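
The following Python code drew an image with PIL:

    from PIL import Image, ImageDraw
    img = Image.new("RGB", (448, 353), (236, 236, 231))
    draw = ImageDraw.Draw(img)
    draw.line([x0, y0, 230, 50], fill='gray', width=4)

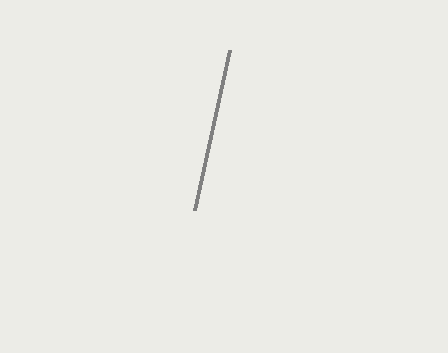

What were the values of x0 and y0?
x0 = 195
y0 = 210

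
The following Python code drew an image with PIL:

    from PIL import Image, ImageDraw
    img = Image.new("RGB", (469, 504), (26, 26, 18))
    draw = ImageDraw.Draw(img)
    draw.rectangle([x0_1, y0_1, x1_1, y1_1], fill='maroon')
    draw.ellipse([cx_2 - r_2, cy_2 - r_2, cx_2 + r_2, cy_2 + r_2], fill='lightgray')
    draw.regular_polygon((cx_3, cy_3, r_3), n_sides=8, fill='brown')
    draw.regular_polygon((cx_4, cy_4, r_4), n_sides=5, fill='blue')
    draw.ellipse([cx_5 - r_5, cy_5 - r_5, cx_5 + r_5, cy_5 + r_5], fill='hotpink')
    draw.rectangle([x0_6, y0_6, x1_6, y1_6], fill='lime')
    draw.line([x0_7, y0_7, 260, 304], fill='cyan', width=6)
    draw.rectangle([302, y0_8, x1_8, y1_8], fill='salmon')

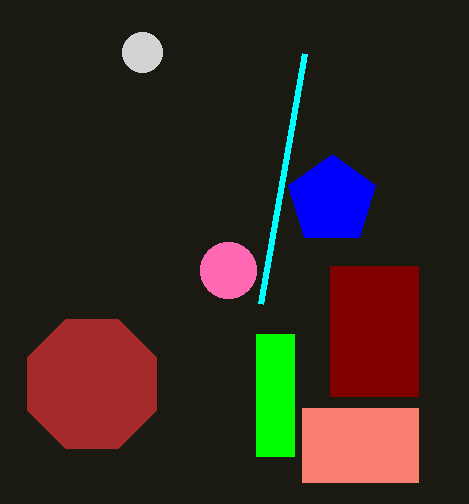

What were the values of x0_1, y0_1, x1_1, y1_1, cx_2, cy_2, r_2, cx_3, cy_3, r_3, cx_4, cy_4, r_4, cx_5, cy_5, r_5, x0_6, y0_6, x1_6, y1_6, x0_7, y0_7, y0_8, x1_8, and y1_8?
x0_1 = 330
y0_1 = 266
x1_1 = 418
y1_1 = 396
cx_2 = 142
cy_2 = 52
r_2 = 20
cx_3 = 92
cy_3 = 384
r_3 = 70
cx_4 = 332
cy_4 = 200
r_4 = 46
cx_5 = 228
cy_5 = 270
r_5 = 28
x0_6 = 256
y0_6 = 334
x1_6 = 294
y1_6 = 456
x0_7 = 304
y0_7 = 54
y0_8 = 408
x1_8 = 418
y1_8 = 482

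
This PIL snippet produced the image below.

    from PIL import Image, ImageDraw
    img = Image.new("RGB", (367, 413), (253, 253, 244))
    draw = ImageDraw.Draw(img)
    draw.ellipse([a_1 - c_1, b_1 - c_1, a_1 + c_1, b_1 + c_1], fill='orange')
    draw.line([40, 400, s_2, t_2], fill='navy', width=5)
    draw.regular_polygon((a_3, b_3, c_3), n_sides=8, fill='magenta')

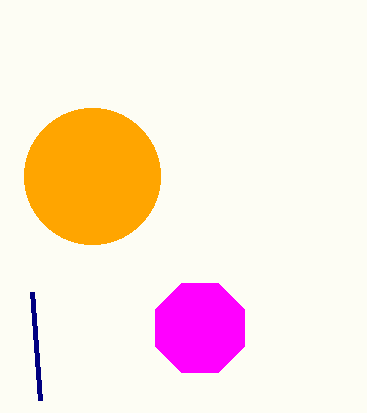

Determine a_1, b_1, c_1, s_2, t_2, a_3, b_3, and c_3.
a_1 = 92
b_1 = 176
c_1 = 68
s_2 = 32
t_2 = 292
a_3 = 200
b_3 = 328
c_3 = 48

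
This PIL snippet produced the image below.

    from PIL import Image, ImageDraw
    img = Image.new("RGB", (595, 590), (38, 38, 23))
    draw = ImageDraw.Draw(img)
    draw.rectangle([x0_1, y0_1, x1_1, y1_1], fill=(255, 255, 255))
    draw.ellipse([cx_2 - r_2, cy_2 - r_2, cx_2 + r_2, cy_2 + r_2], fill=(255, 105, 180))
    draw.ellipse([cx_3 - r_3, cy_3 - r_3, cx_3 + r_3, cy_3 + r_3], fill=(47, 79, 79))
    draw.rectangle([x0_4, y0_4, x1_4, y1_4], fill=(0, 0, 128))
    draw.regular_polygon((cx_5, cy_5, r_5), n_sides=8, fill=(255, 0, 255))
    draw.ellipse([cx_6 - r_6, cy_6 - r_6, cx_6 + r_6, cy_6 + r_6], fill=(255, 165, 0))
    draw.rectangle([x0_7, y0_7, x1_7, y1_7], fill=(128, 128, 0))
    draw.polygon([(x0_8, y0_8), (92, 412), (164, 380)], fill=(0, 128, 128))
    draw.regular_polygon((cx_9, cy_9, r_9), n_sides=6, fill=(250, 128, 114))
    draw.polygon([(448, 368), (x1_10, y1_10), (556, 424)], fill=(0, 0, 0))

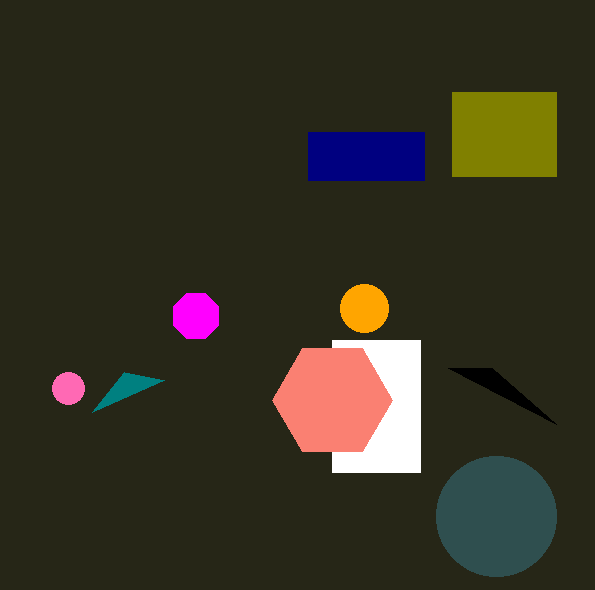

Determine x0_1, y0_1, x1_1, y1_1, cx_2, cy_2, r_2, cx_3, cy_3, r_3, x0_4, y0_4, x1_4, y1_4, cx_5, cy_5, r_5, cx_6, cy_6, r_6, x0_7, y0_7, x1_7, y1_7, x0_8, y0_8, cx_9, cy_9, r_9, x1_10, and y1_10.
x0_1 = 332, y0_1 = 340, x1_1 = 420, y1_1 = 472, cx_2 = 68, cy_2 = 388, r_2 = 16, cx_3 = 496, cy_3 = 516, r_3 = 60, x0_4 = 308, y0_4 = 132, x1_4 = 424, y1_4 = 180, cx_5 = 196, cy_5 = 316, r_5 = 24, cx_6 = 364, cy_6 = 308, r_6 = 24, x0_7 = 452, y0_7 = 92, x1_7 = 556, y1_7 = 176, x0_8 = 124, y0_8 = 372, cx_9 = 332, cy_9 = 400, r_9 = 60, x1_10 = 492, y1_10 = 368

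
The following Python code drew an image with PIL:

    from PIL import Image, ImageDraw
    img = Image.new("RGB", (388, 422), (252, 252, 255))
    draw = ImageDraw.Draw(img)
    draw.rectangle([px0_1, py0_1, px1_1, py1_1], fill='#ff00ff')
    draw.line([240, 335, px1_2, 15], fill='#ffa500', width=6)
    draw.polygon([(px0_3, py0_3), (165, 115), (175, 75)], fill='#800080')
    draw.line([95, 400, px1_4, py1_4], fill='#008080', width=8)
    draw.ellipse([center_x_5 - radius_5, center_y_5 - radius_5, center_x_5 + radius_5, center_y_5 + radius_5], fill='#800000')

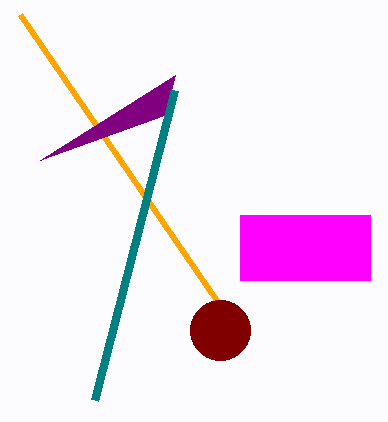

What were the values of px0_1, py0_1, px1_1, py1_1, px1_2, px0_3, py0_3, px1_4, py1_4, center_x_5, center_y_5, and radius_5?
px0_1 = 240, py0_1 = 215, px1_1 = 370, py1_1 = 280, px1_2 = 20, px0_3 = 40, py0_3 = 160, px1_4 = 175, py1_4 = 90, center_x_5 = 220, center_y_5 = 330, radius_5 = 30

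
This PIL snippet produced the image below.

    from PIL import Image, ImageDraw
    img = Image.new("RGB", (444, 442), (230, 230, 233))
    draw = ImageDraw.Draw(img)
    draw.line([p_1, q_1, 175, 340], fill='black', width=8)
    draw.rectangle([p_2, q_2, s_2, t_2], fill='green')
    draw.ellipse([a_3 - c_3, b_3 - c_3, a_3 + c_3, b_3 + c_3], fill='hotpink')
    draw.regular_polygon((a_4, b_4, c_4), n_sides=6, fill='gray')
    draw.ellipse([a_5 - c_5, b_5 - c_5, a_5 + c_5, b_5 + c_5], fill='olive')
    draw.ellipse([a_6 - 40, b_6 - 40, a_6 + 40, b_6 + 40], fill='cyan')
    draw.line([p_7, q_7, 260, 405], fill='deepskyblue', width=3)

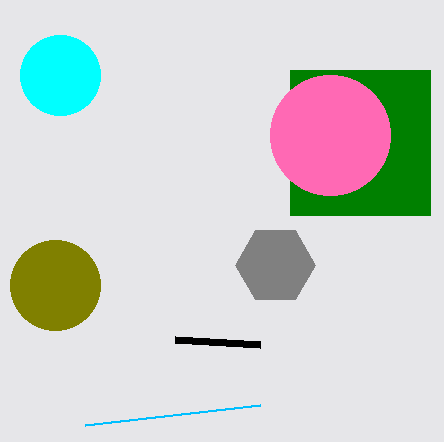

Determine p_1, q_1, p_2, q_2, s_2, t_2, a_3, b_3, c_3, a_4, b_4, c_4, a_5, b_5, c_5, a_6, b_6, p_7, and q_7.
p_1 = 260
q_1 = 345
p_2 = 290
q_2 = 70
s_2 = 430
t_2 = 215
a_3 = 330
b_3 = 135
c_3 = 60
a_4 = 275
b_4 = 265
c_4 = 40
a_5 = 55
b_5 = 285
c_5 = 45
a_6 = 60
b_6 = 75
p_7 = 85
q_7 = 425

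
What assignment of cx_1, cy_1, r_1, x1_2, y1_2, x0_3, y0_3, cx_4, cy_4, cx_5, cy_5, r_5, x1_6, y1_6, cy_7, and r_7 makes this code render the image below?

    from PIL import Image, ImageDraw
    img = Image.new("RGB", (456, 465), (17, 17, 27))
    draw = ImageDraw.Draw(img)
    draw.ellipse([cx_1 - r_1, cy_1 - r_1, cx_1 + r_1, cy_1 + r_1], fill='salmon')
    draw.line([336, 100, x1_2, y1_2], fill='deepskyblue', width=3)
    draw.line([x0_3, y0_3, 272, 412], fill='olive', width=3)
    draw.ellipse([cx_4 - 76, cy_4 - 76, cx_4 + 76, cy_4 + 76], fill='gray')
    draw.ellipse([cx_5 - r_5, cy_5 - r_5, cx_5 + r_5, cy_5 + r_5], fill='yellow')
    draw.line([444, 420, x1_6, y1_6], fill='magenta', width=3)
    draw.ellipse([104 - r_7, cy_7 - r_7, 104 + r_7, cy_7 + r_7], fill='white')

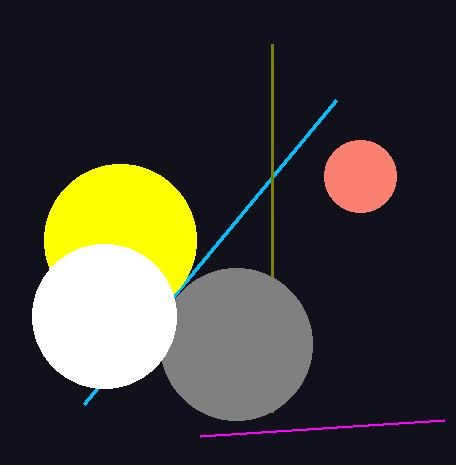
cx_1 = 360
cy_1 = 176
r_1 = 36
x1_2 = 84
y1_2 = 404
x0_3 = 272
y0_3 = 44
cx_4 = 236
cy_4 = 344
cx_5 = 120
cy_5 = 240
r_5 = 76
x1_6 = 200
y1_6 = 436
cy_7 = 316
r_7 = 72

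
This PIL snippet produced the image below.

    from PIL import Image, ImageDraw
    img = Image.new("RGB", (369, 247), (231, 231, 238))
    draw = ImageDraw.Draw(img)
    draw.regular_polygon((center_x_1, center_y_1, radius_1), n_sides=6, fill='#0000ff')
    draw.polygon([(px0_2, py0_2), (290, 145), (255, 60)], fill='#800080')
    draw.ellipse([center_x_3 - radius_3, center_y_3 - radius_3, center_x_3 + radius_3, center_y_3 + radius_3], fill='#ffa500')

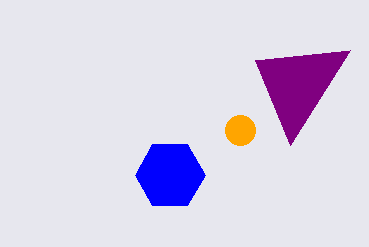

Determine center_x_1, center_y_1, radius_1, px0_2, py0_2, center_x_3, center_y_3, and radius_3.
center_x_1 = 170
center_y_1 = 175
radius_1 = 35
px0_2 = 350
py0_2 = 50
center_x_3 = 240
center_y_3 = 130
radius_3 = 15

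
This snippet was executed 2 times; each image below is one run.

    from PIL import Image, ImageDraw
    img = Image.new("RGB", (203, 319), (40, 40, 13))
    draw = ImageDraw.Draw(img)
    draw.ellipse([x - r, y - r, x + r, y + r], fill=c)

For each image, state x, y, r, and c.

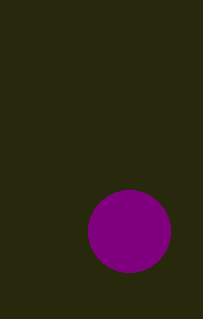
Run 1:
x = 129, y = 231, r = 41, c = 'purple'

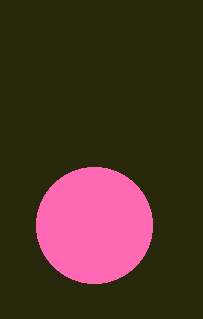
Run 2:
x = 94
y = 225
r = 58
c = 'hotpink'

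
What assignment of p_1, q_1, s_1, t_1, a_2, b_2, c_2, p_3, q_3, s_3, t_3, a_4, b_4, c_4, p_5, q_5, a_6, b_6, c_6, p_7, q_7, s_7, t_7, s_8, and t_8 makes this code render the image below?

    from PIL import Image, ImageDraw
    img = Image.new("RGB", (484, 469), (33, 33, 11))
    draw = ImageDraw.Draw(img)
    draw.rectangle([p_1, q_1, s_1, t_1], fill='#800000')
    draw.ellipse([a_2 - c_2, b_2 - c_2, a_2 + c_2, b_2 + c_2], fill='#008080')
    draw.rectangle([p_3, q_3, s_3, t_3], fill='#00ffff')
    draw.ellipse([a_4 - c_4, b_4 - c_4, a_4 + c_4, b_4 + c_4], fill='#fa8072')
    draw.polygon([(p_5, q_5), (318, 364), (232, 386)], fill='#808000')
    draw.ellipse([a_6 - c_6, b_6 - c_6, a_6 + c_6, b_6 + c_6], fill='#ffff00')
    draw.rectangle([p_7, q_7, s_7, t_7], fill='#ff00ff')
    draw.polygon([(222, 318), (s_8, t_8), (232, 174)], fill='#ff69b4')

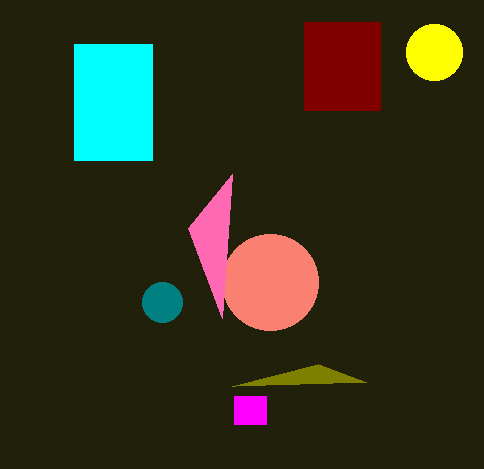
p_1 = 304
q_1 = 22
s_1 = 380
t_1 = 110
a_2 = 162
b_2 = 302
c_2 = 20
p_3 = 74
q_3 = 44
s_3 = 152
t_3 = 160
a_4 = 270
b_4 = 282
c_4 = 48
p_5 = 366
q_5 = 382
a_6 = 434
b_6 = 52
c_6 = 28
p_7 = 234
q_7 = 396
s_7 = 266
t_7 = 424
s_8 = 188
t_8 = 228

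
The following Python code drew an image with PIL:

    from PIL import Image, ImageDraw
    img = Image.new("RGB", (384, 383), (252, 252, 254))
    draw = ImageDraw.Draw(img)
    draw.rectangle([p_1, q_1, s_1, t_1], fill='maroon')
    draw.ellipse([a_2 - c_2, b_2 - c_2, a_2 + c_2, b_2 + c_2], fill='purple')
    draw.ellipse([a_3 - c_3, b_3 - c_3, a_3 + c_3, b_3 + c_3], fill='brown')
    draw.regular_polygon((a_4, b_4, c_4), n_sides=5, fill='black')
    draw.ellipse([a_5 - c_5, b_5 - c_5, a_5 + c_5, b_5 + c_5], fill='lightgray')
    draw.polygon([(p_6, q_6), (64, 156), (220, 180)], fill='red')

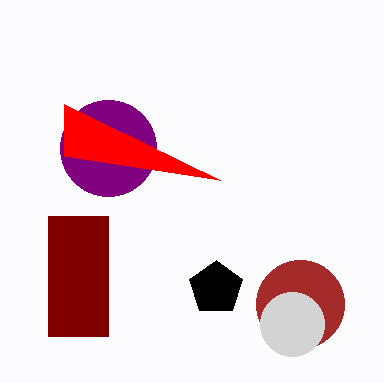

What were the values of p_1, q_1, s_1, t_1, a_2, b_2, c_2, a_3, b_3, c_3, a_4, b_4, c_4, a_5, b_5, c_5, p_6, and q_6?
p_1 = 48, q_1 = 216, s_1 = 108, t_1 = 336, a_2 = 108, b_2 = 148, c_2 = 48, a_3 = 300, b_3 = 304, c_3 = 44, a_4 = 216, b_4 = 288, c_4 = 28, a_5 = 292, b_5 = 324, c_5 = 32, p_6 = 64, q_6 = 104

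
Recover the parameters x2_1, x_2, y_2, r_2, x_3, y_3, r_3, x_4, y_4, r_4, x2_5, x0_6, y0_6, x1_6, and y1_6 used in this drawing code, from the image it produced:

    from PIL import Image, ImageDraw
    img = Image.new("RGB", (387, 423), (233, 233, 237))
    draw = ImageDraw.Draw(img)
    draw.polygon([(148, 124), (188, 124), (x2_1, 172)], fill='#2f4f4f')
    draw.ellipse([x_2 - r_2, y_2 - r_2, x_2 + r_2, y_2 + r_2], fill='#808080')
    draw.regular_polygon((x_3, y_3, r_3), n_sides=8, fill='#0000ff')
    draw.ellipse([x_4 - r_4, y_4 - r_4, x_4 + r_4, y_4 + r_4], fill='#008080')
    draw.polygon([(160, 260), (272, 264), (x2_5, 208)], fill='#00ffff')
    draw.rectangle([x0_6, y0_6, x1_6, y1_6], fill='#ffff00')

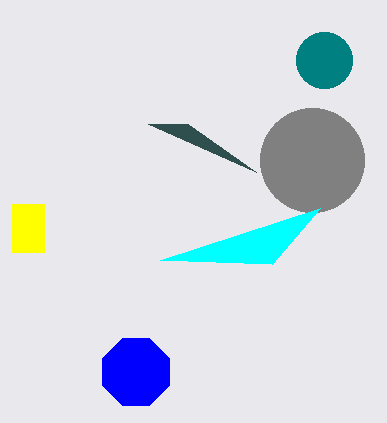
x2_1 = 256, x_2 = 312, y_2 = 160, r_2 = 52, x_3 = 136, y_3 = 372, r_3 = 36, x_4 = 324, y_4 = 60, r_4 = 28, x2_5 = 320, x0_6 = 12, y0_6 = 204, x1_6 = 44, y1_6 = 252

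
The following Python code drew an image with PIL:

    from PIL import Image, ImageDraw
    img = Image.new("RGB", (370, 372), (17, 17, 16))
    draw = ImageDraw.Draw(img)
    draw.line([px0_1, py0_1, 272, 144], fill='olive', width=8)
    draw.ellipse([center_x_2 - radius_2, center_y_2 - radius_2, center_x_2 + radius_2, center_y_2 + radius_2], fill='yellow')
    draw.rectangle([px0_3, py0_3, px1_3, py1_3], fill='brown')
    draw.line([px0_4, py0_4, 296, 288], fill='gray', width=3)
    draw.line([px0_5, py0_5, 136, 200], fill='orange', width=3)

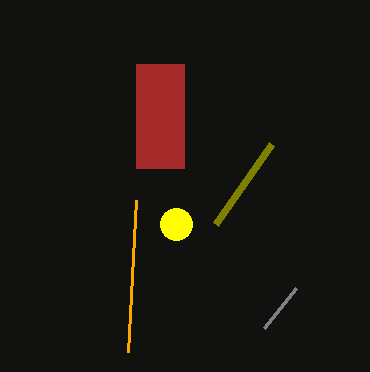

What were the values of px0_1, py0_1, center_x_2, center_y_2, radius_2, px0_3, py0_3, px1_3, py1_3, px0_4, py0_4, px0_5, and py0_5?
px0_1 = 216, py0_1 = 224, center_x_2 = 176, center_y_2 = 224, radius_2 = 16, px0_3 = 136, py0_3 = 64, px1_3 = 184, py1_3 = 168, px0_4 = 264, py0_4 = 328, px0_5 = 128, py0_5 = 352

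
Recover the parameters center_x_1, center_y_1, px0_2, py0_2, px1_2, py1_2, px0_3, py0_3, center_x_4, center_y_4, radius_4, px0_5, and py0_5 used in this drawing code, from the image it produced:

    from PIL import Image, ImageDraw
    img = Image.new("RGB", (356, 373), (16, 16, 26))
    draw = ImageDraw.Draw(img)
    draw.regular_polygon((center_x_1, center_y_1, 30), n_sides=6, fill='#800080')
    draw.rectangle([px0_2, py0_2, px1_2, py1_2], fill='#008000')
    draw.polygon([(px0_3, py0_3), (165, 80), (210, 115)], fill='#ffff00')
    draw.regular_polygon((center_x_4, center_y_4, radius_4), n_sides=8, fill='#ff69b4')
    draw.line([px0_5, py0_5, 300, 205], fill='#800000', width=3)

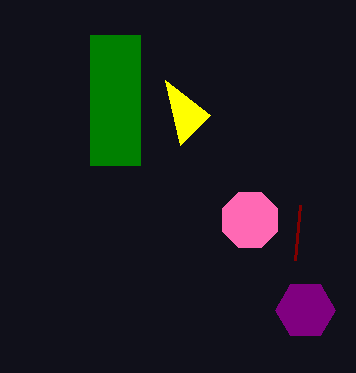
center_x_1 = 305; center_y_1 = 310; px0_2 = 90; py0_2 = 35; px1_2 = 140; py1_2 = 165; px0_3 = 180; py0_3 = 145; center_x_4 = 250; center_y_4 = 220; radius_4 = 30; px0_5 = 295; py0_5 = 260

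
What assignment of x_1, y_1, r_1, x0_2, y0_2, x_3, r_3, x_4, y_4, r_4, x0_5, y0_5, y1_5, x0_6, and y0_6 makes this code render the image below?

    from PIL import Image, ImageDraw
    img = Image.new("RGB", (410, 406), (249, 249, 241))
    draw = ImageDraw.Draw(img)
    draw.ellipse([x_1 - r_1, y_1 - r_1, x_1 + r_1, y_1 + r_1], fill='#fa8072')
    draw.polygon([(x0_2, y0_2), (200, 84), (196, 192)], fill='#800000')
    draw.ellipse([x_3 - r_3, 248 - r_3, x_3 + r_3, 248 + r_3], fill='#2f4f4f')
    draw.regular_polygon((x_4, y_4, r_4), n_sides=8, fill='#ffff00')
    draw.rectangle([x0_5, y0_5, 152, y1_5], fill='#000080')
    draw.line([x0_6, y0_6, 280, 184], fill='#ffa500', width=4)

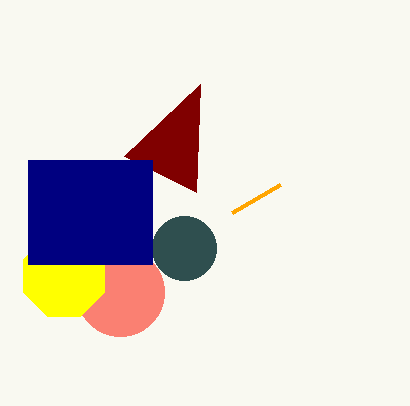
x_1 = 120; y_1 = 292; r_1 = 44; x0_2 = 124; y0_2 = 156; x_3 = 184; r_3 = 32; x_4 = 64; y_4 = 276; r_4 = 44; x0_5 = 28; y0_5 = 160; y1_5 = 264; x0_6 = 232; y0_6 = 212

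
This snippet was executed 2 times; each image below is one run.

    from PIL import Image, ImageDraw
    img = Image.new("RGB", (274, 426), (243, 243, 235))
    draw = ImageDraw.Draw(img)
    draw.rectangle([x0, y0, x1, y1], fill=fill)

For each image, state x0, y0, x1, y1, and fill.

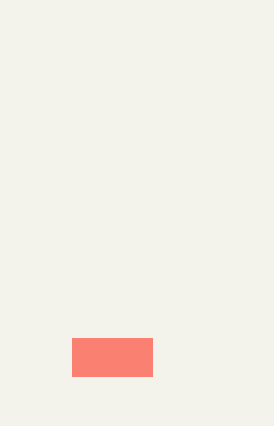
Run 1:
x0 = 72, y0 = 338, x1 = 152, y1 = 376, fill = 'salmon'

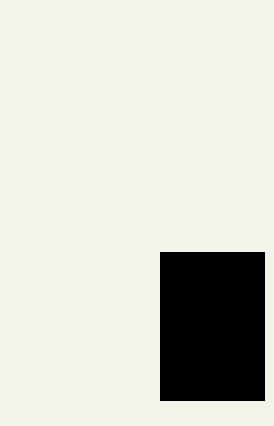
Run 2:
x0 = 160, y0 = 252, x1 = 264, y1 = 400, fill = 'black'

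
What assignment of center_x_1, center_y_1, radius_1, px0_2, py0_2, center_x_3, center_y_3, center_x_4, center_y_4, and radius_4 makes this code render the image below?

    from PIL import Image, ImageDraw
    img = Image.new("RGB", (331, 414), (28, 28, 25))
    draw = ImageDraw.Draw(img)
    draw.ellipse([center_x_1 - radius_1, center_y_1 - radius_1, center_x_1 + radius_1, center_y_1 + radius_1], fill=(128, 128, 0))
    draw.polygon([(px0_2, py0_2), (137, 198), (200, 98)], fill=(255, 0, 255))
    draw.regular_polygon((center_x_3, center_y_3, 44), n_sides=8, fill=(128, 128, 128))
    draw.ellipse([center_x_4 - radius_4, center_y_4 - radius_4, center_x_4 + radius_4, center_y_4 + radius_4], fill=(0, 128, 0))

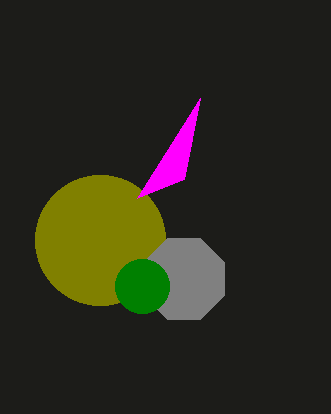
center_x_1 = 100
center_y_1 = 240
radius_1 = 65
px0_2 = 184
py0_2 = 179
center_x_3 = 184
center_y_3 = 279
center_x_4 = 142
center_y_4 = 286
radius_4 = 27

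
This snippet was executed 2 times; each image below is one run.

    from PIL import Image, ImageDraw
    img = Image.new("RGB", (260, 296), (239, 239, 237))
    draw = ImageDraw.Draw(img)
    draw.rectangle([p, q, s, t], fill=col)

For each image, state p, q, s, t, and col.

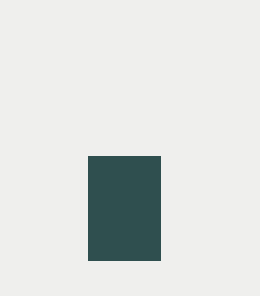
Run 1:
p = 88; q = 156; s = 160; t = 260; col = 'darkslategray'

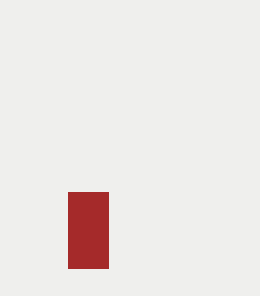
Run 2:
p = 68; q = 192; s = 108; t = 268; col = 'brown'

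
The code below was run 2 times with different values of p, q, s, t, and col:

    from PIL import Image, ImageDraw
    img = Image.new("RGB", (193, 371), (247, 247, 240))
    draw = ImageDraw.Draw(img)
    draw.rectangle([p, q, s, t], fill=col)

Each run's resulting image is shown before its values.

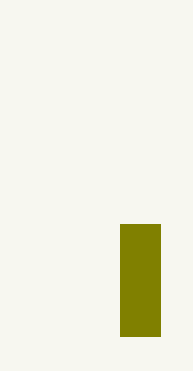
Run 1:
p = 120
q = 224
s = 160
t = 336
col = 'olive'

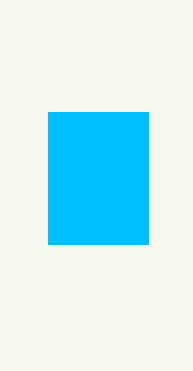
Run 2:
p = 48; q = 112; s = 148; t = 244; col = 'deepskyblue'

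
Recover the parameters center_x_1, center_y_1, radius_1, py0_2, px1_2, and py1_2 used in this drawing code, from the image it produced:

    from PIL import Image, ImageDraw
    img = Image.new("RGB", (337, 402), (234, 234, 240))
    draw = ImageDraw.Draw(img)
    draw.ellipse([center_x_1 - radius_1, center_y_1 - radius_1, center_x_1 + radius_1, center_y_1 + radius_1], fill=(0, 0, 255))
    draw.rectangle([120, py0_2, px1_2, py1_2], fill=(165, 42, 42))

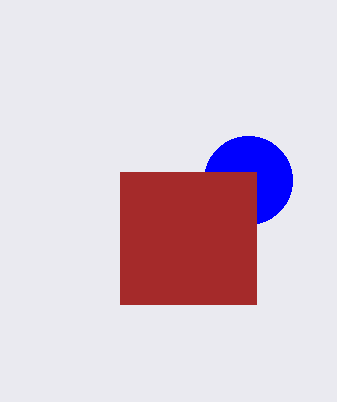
center_x_1 = 248
center_y_1 = 180
radius_1 = 44
py0_2 = 172
px1_2 = 256
py1_2 = 304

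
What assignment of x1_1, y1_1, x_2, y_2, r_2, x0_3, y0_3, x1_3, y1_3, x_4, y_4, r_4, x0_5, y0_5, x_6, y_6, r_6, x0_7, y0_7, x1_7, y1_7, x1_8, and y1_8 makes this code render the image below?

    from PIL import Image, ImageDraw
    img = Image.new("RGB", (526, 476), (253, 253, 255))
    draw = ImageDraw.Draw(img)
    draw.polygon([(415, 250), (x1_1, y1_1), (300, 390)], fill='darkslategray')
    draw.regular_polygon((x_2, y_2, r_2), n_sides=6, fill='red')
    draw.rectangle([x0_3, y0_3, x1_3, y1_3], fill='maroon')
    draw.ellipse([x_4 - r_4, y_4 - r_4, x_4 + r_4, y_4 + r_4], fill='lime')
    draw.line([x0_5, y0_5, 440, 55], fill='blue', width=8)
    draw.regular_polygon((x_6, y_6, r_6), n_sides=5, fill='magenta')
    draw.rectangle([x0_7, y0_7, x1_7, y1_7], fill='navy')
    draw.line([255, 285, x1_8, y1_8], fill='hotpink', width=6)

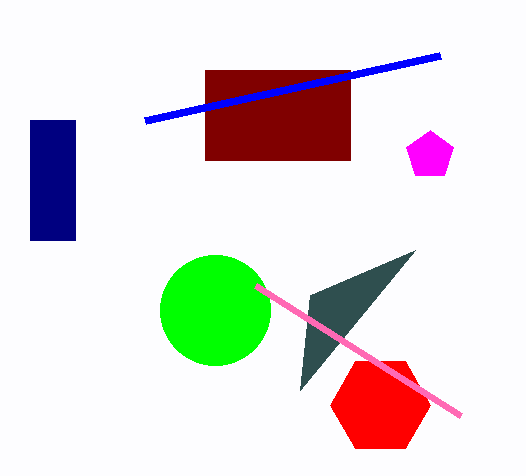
x1_1 = 310
y1_1 = 295
x_2 = 380
y_2 = 405
r_2 = 50
x0_3 = 205
y0_3 = 70
x1_3 = 350
y1_3 = 160
x_4 = 215
y_4 = 310
r_4 = 55
x0_5 = 145
y0_5 = 120
x_6 = 430
y_6 = 155
r_6 = 25
x0_7 = 30
y0_7 = 120
x1_7 = 75
y1_7 = 240
x1_8 = 460
y1_8 = 415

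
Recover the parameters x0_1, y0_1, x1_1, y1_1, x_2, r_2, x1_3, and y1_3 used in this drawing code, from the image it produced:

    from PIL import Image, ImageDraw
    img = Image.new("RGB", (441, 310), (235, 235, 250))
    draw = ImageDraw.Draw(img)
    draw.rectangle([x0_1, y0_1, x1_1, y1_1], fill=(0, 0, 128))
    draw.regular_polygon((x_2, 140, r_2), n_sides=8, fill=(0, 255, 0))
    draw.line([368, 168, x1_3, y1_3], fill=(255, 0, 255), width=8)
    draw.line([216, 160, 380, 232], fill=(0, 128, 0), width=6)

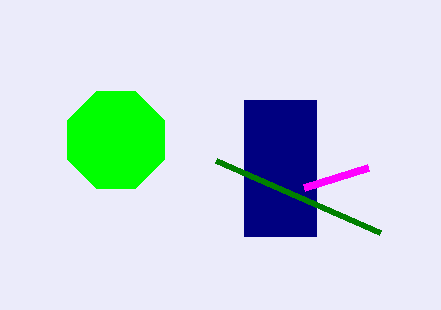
x0_1 = 244
y0_1 = 100
x1_1 = 316
y1_1 = 236
x_2 = 116
r_2 = 52
x1_3 = 304
y1_3 = 188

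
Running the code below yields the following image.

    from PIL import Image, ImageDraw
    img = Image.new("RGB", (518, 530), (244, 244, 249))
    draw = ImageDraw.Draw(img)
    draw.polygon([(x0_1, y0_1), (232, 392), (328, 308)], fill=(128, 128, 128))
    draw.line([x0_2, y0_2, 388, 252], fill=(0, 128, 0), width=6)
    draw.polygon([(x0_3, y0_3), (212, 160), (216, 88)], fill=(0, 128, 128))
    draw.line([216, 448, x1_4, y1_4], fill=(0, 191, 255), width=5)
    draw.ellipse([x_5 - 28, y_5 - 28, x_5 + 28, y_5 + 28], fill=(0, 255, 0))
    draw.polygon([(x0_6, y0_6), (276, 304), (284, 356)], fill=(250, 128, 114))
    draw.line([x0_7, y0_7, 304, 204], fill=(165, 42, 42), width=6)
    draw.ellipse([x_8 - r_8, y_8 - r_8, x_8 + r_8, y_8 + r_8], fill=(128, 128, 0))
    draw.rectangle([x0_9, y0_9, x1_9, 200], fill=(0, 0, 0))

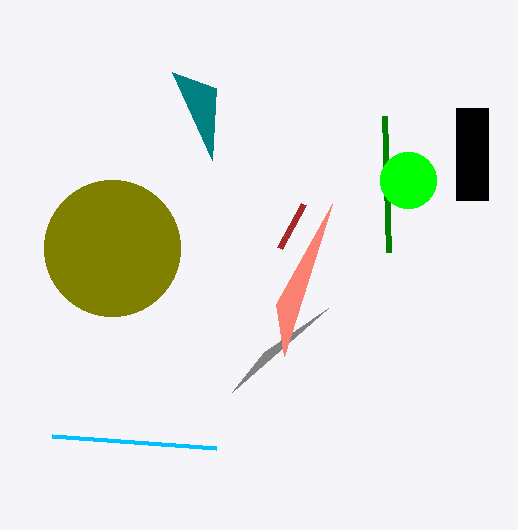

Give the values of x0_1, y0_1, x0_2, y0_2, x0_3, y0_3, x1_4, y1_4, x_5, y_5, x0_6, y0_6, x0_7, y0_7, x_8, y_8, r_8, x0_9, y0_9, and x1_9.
x0_1 = 264; y0_1 = 352; x0_2 = 384; y0_2 = 116; x0_3 = 172; y0_3 = 72; x1_4 = 52; y1_4 = 436; x_5 = 408; y_5 = 180; x0_6 = 332; y0_6 = 204; x0_7 = 280; y0_7 = 248; x_8 = 112; y_8 = 248; r_8 = 68; x0_9 = 456; y0_9 = 108; x1_9 = 488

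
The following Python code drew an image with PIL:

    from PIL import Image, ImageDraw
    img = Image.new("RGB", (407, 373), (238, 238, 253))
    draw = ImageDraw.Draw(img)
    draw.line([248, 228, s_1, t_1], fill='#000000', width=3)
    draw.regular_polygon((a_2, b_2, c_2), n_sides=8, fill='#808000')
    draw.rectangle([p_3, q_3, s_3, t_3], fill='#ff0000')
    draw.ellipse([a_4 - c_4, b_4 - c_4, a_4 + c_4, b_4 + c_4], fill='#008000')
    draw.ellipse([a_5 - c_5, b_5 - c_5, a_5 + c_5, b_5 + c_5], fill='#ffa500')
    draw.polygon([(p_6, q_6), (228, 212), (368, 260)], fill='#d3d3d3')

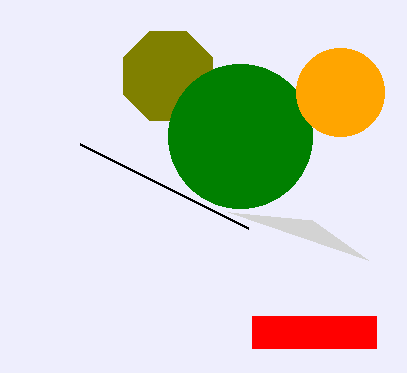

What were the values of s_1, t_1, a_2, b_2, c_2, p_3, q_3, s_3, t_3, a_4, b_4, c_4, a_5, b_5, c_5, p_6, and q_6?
s_1 = 80, t_1 = 144, a_2 = 168, b_2 = 76, c_2 = 48, p_3 = 252, q_3 = 316, s_3 = 376, t_3 = 348, a_4 = 240, b_4 = 136, c_4 = 72, a_5 = 340, b_5 = 92, c_5 = 44, p_6 = 312, q_6 = 220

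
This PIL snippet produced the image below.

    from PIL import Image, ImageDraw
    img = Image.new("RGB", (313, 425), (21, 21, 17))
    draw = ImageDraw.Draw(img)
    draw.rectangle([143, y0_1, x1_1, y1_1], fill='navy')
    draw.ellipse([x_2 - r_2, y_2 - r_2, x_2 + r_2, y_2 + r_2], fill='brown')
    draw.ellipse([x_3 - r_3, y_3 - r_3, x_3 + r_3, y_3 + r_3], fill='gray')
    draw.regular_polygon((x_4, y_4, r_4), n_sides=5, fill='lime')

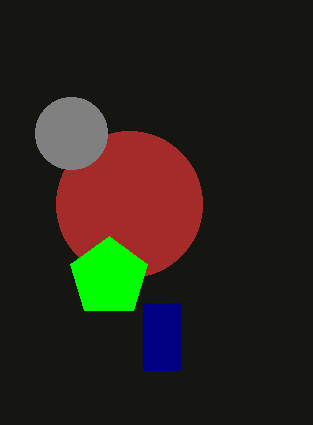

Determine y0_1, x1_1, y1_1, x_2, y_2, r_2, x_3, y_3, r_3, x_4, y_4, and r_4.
y0_1 = 303; x1_1 = 180; y1_1 = 370; x_2 = 129; y_2 = 204; r_2 = 73; x_3 = 71; y_3 = 133; r_3 = 36; x_4 = 109; y_4 = 277; r_4 = 41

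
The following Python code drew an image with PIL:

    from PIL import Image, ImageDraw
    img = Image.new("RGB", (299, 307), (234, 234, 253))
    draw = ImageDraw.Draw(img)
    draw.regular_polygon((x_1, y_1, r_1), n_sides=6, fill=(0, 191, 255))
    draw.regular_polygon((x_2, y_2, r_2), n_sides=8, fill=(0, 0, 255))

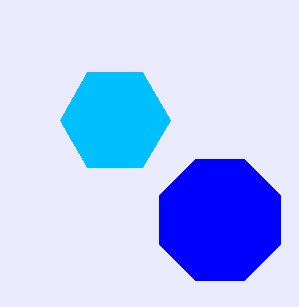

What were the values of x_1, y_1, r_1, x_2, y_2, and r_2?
x_1 = 115
y_1 = 120
r_1 = 55
x_2 = 220
y_2 = 220
r_2 = 65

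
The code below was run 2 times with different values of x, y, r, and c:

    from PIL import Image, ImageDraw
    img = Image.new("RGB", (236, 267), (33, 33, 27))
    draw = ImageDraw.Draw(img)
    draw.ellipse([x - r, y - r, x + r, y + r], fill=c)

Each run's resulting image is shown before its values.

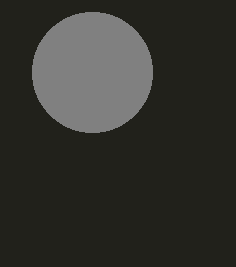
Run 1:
x = 92, y = 72, r = 60, c = 'gray'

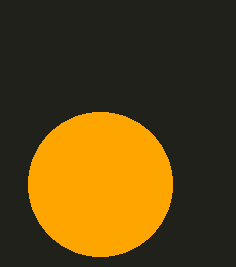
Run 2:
x = 100; y = 184; r = 72; c = 'orange'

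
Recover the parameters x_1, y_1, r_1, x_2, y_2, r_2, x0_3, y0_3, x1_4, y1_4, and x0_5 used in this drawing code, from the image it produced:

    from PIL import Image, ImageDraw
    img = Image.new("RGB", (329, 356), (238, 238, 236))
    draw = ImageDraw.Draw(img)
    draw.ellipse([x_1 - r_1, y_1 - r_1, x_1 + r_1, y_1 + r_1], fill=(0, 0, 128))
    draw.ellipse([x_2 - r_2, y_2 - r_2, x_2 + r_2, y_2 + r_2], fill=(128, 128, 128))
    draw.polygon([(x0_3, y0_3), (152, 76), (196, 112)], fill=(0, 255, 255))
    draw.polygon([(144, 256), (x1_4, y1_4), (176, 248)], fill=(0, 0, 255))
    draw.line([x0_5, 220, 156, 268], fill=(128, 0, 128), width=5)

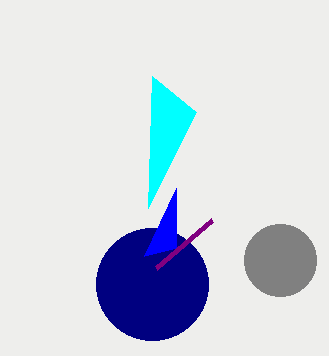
x_1 = 152, y_1 = 284, r_1 = 56, x_2 = 280, y_2 = 260, r_2 = 36, x0_3 = 148, y0_3 = 208, x1_4 = 176, y1_4 = 188, x0_5 = 212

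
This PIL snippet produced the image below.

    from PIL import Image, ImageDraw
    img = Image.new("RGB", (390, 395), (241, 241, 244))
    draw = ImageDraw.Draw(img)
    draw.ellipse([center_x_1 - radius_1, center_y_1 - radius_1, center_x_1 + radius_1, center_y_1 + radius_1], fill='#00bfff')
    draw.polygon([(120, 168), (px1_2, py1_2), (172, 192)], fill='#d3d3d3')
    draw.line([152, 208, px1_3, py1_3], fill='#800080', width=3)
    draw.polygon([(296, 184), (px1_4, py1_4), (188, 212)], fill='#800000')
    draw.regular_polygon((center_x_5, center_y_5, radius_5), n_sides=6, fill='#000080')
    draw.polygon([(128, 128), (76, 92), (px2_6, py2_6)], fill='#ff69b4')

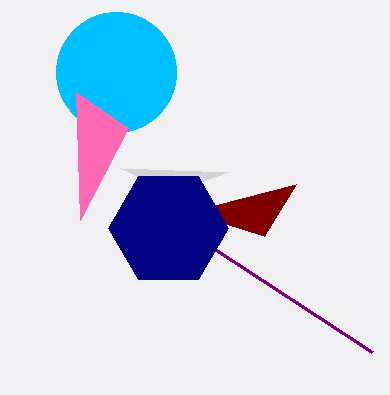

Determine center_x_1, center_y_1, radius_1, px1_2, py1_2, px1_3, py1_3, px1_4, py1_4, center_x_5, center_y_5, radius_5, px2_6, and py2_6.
center_x_1 = 116, center_y_1 = 72, radius_1 = 60, px1_2 = 228, py1_2 = 172, px1_3 = 372, py1_3 = 352, px1_4 = 264, py1_4 = 236, center_x_5 = 168, center_y_5 = 228, radius_5 = 60, px2_6 = 80, py2_6 = 220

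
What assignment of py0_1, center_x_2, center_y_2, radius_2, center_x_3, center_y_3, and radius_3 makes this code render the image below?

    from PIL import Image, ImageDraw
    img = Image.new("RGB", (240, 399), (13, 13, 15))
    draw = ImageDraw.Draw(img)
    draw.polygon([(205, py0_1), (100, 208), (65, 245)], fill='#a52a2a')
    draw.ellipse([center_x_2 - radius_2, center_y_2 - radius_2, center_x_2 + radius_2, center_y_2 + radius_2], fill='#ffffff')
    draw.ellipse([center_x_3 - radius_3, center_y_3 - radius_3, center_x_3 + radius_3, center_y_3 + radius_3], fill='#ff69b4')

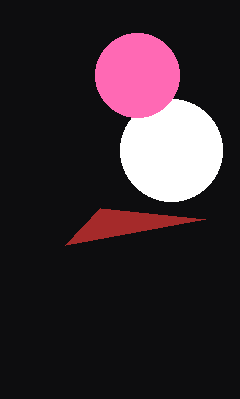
py0_1 = 219; center_x_2 = 171; center_y_2 = 150; radius_2 = 51; center_x_3 = 137; center_y_3 = 75; radius_3 = 42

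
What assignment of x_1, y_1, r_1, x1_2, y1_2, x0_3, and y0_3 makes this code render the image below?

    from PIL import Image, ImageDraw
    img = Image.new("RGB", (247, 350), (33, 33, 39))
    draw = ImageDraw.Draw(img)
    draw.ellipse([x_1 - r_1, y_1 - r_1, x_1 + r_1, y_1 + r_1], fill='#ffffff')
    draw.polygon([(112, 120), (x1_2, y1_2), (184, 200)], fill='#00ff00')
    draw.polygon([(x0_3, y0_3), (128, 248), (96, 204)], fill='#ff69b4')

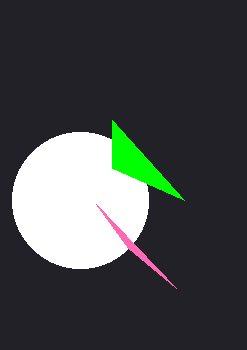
x_1 = 80; y_1 = 200; r_1 = 68; x1_2 = 112; y1_2 = 168; x0_3 = 176; y0_3 = 288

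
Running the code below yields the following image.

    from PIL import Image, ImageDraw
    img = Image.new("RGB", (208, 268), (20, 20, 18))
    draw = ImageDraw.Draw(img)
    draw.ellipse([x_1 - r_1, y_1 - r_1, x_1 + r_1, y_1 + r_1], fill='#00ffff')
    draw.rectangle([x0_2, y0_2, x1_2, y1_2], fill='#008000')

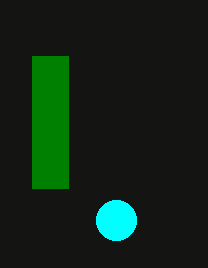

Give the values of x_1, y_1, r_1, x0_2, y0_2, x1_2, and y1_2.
x_1 = 116, y_1 = 220, r_1 = 20, x0_2 = 32, y0_2 = 56, x1_2 = 68, y1_2 = 188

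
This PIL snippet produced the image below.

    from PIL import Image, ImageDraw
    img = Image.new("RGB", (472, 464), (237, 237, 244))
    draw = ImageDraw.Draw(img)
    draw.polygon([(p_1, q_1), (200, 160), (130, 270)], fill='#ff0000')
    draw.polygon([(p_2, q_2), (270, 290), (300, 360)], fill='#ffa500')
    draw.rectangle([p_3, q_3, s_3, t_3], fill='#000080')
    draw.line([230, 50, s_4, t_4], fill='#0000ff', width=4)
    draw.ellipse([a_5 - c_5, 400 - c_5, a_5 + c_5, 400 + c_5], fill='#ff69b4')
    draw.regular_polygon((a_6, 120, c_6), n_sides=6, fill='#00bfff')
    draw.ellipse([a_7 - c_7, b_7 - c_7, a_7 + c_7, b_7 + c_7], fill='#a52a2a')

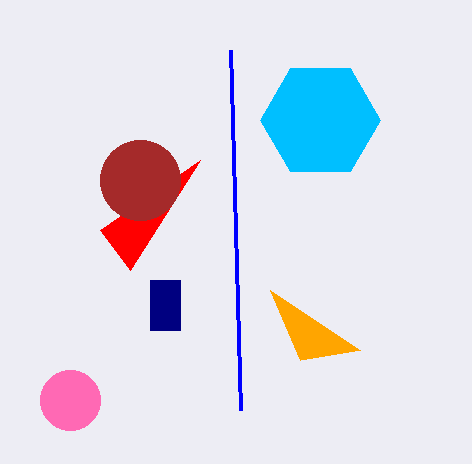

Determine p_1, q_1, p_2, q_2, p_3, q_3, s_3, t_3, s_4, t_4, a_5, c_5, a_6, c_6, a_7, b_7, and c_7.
p_1 = 100
q_1 = 230
p_2 = 360
q_2 = 350
p_3 = 150
q_3 = 280
s_3 = 180
t_3 = 330
s_4 = 240
t_4 = 410
a_5 = 70
c_5 = 30
a_6 = 320
c_6 = 60
a_7 = 140
b_7 = 180
c_7 = 40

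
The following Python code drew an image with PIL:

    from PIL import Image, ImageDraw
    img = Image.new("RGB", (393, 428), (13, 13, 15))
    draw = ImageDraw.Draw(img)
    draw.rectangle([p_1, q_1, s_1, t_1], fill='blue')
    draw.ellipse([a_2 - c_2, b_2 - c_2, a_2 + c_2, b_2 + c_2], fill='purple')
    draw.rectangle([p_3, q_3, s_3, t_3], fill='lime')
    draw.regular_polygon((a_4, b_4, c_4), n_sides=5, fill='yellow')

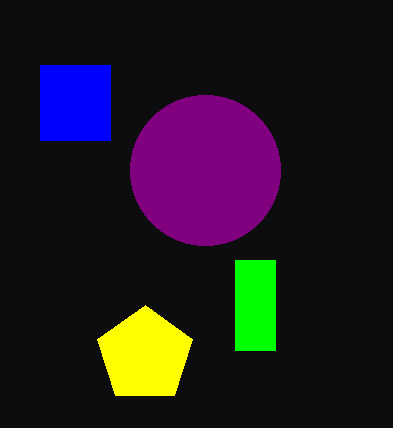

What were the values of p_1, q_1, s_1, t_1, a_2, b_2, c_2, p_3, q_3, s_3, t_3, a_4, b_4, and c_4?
p_1 = 40
q_1 = 65
s_1 = 110
t_1 = 140
a_2 = 205
b_2 = 170
c_2 = 75
p_3 = 235
q_3 = 260
s_3 = 275
t_3 = 350
a_4 = 145
b_4 = 355
c_4 = 50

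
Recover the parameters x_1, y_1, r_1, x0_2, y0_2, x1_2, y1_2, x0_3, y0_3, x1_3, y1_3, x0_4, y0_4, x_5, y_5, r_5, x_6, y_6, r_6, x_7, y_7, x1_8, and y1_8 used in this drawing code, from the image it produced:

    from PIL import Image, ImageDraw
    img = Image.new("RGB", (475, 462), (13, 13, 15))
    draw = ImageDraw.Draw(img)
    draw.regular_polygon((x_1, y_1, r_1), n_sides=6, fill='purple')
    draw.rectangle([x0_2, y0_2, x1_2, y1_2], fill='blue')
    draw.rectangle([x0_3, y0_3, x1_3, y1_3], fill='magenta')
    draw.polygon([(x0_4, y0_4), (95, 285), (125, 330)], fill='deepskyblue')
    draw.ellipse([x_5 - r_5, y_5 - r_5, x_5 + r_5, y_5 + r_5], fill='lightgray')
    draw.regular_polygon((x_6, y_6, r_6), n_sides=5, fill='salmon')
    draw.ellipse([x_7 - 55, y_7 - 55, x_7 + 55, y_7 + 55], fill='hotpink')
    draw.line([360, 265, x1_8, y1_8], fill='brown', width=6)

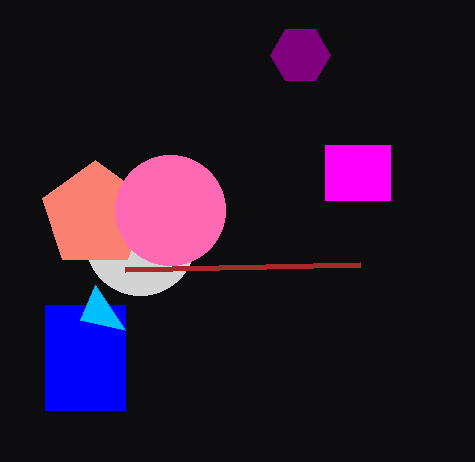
x_1 = 300; y_1 = 55; r_1 = 30; x0_2 = 45; y0_2 = 305; x1_2 = 125; y1_2 = 410; x0_3 = 325; y0_3 = 145; x1_3 = 390; y1_3 = 200; x0_4 = 80; y0_4 = 320; x_5 = 140; y_5 = 240; r_5 = 55; x_6 = 95; y_6 = 215; r_6 = 55; x_7 = 170; y_7 = 210; x1_8 = 125; y1_8 = 270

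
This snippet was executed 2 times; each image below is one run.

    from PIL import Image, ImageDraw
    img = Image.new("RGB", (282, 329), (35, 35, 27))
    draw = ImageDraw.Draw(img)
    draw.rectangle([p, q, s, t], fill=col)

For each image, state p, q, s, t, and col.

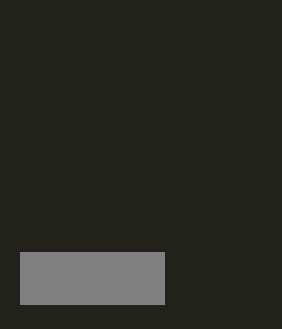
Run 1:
p = 20; q = 252; s = 164; t = 304; col = 'gray'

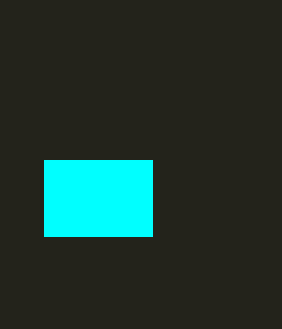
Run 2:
p = 44, q = 160, s = 152, t = 236, col = 'cyan'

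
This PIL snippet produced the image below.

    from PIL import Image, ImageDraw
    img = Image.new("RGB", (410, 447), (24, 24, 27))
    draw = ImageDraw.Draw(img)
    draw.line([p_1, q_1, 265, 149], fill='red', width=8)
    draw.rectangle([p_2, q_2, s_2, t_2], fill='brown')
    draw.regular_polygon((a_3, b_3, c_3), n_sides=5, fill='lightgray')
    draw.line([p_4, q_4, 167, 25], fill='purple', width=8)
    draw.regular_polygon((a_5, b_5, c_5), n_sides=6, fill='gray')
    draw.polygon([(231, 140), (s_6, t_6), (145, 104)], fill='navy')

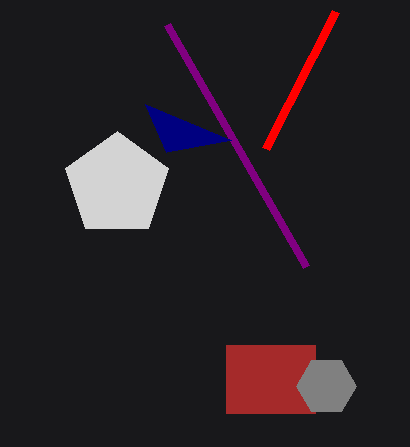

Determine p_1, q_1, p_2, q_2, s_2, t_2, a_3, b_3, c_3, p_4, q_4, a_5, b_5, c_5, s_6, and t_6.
p_1 = 335; q_1 = 12; p_2 = 226; q_2 = 345; s_2 = 315; t_2 = 413; a_3 = 117; b_3 = 185; c_3 = 54; p_4 = 306; q_4 = 267; a_5 = 326; b_5 = 386; c_5 = 30; s_6 = 166; t_6 = 152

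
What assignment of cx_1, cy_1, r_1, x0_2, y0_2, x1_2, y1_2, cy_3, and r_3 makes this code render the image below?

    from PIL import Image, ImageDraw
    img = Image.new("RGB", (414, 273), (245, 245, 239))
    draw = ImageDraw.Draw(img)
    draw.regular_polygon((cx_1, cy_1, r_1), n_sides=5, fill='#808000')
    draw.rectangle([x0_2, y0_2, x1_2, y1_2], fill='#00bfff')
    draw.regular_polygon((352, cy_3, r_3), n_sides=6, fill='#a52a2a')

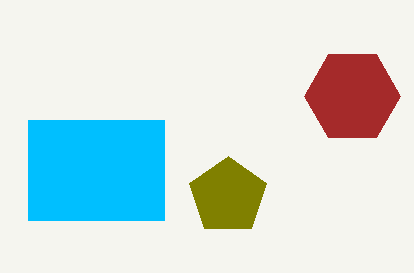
cx_1 = 228; cy_1 = 196; r_1 = 40; x0_2 = 28; y0_2 = 120; x1_2 = 164; y1_2 = 220; cy_3 = 96; r_3 = 48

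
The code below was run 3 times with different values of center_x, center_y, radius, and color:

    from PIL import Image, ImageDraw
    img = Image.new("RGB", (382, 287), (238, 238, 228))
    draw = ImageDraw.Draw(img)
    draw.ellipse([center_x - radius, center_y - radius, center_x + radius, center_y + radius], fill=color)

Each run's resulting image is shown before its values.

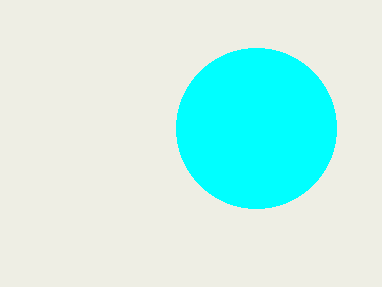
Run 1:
center_x = 256
center_y = 128
radius = 80
color = 'cyan'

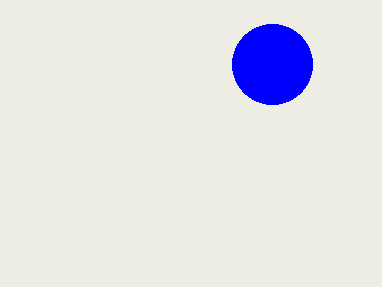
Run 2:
center_x = 272
center_y = 64
radius = 40
color = 'blue'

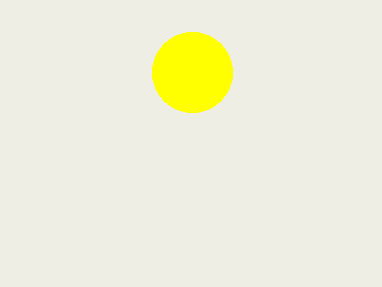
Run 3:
center_x = 192
center_y = 72
radius = 40
color = 'yellow'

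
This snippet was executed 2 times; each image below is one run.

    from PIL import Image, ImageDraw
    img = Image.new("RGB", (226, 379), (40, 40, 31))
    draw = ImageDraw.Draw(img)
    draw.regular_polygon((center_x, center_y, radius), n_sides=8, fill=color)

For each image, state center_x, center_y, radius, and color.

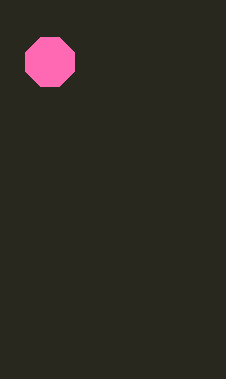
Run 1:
center_x = 50
center_y = 62
radius = 26
color = 'hotpink'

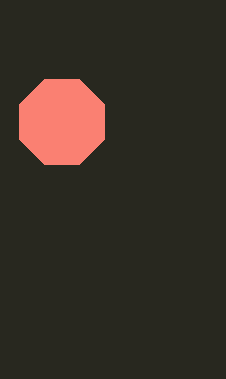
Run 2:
center_x = 62, center_y = 122, radius = 46, color = 'salmon'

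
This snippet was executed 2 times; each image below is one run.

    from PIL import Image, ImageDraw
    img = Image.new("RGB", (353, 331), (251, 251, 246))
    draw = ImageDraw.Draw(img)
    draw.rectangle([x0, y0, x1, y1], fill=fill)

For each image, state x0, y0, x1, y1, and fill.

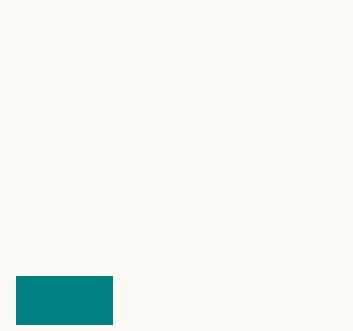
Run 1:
x0 = 16, y0 = 276, x1 = 112, y1 = 324, fill = 'teal'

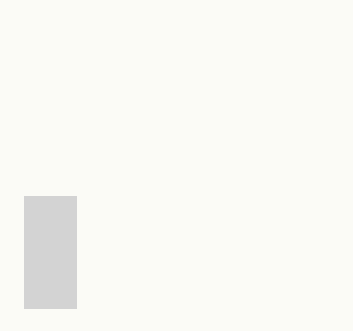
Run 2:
x0 = 24; y0 = 196; x1 = 76; y1 = 308; fill = 'lightgray'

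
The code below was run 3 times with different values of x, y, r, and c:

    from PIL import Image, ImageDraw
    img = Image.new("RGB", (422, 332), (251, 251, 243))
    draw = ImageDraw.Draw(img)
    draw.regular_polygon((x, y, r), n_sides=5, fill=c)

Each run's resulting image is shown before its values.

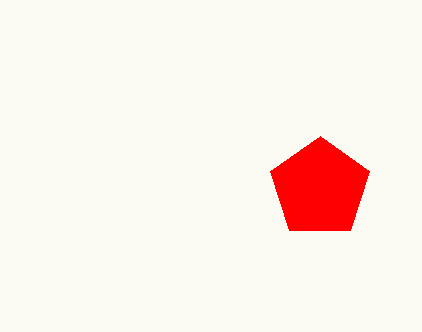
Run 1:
x = 320; y = 188; r = 52; c = 'red'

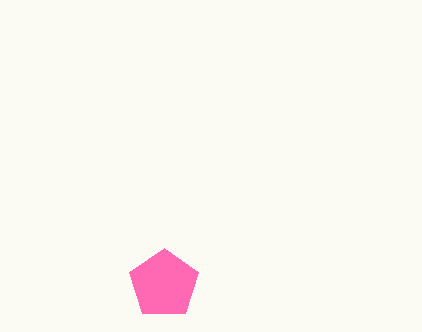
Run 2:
x = 164, y = 284, r = 36, c = 'hotpink'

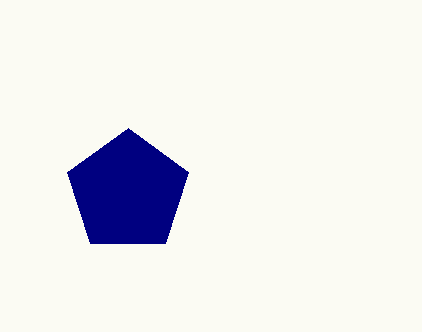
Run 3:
x = 128, y = 192, r = 64, c = 'navy'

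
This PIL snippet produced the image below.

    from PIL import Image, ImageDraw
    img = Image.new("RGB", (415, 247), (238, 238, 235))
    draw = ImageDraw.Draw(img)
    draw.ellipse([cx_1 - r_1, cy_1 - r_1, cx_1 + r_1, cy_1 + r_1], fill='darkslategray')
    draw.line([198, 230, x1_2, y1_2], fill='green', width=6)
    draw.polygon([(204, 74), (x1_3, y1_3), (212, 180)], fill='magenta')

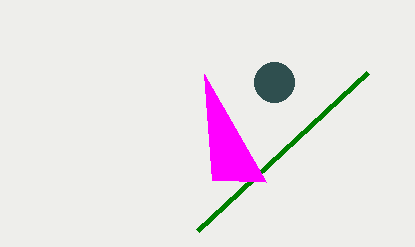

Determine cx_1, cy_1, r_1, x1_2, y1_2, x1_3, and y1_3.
cx_1 = 274, cy_1 = 82, r_1 = 20, x1_2 = 368, y1_2 = 72, x1_3 = 266, y1_3 = 182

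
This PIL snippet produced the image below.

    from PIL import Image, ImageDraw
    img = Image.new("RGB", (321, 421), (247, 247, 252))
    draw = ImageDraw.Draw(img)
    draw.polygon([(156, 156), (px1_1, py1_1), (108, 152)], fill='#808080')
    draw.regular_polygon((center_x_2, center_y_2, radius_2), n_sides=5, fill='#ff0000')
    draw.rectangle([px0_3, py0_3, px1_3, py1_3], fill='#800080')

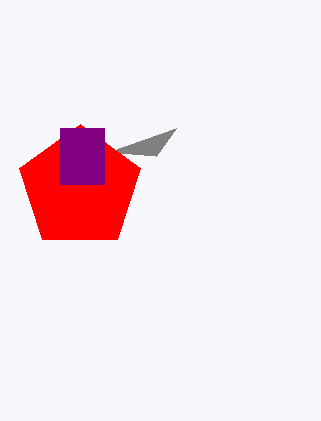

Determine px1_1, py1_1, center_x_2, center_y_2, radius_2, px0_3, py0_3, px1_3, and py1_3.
px1_1 = 176, py1_1 = 128, center_x_2 = 80, center_y_2 = 188, radius_2 = 64, px0_3 = 60, py0_3 = 128, px1_3 = 104, py1_3 = 184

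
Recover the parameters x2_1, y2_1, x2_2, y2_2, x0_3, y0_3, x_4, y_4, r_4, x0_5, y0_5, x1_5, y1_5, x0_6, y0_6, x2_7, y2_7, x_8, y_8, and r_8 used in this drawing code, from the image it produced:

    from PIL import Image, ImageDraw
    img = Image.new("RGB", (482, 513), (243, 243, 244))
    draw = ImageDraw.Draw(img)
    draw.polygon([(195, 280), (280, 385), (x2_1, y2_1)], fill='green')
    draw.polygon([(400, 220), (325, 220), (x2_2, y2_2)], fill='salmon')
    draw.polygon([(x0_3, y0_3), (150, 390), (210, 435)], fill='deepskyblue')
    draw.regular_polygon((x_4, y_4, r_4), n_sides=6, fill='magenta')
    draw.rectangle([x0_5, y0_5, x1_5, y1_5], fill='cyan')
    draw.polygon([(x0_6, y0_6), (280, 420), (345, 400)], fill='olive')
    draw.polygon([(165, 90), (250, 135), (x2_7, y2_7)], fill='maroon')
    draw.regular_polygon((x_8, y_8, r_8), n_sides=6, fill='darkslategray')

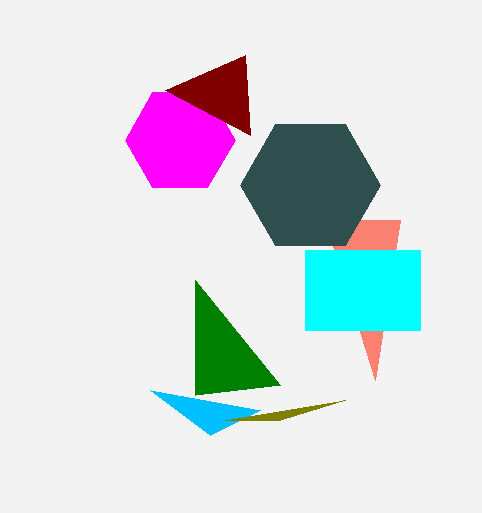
x2_1 = 195; y2_1 = 395; x2_2 = 375; y2_2 = 380; x0_3 = 260; y0_3 = 410; x_4 = 180; y_4 = 140; r_4 = 55; x0_5 = 305; y0_5 = 250; x1_5 = 420; y1_5 = 330; x0_6 = 225; y0_6 = 420; x2_7 = 245; y2_7 = 55; x_8 = 310; y_8 = 185; r_8 = 70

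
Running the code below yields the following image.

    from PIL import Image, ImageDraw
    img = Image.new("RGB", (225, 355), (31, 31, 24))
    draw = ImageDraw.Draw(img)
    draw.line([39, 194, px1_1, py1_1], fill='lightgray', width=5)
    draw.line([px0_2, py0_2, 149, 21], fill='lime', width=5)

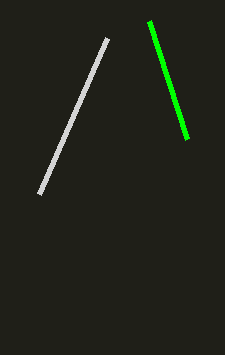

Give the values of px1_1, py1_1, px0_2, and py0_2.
px1_1 = 107
py1_1 = 38
px0_2 = 187
py0_2 = 139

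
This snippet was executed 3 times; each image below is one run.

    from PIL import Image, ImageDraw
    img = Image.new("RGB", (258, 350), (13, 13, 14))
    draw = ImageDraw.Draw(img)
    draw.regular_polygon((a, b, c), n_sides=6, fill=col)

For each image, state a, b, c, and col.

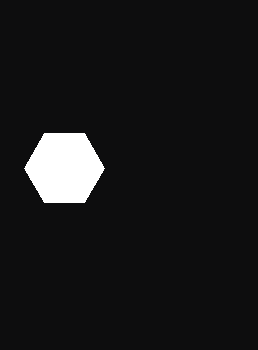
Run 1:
a = 64, b = 168, c = 40, col = 'white'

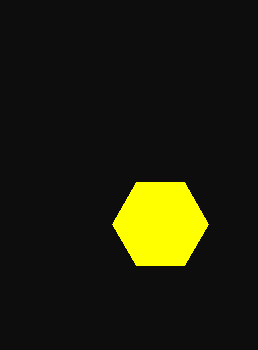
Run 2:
a = 160, b = 224, c = 48, col = 'yellow'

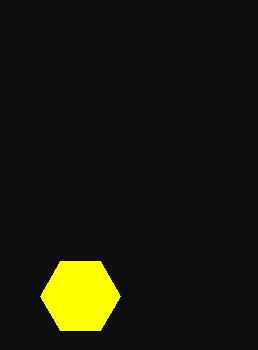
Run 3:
a = 80
b = 296
c = 40
col = 'yellow'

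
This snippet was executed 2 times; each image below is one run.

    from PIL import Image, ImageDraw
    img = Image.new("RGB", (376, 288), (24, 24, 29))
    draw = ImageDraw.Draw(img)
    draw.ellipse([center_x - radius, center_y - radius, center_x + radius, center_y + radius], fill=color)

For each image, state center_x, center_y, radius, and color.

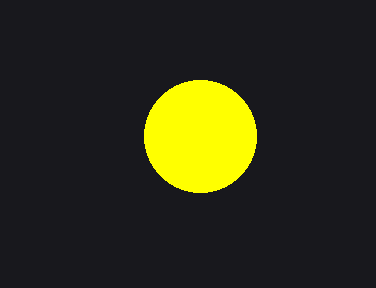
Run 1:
center_x = 200
center_y = 136
radius = 56
color = 'yellow'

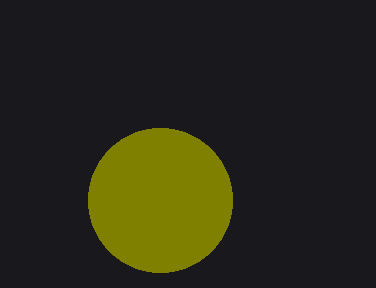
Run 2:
center_x = 160
center_y = 200
radius = 72
color = 'olive'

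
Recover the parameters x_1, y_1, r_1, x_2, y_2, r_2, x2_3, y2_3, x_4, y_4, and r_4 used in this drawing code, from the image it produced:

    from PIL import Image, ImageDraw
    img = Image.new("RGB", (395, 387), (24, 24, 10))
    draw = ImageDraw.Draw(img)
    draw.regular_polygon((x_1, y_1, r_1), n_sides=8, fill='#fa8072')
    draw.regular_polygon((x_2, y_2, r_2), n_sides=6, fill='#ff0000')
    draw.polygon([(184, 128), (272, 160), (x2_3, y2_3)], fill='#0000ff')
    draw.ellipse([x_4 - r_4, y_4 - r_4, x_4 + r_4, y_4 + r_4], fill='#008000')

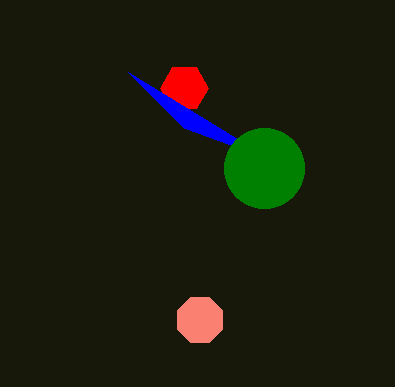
x_1 = 200
y_1 = 320
r_1 = 24
x_2 = 184
y_2 = 88
r_2 = 24
x2_3 = 128
y2_3 = 72
x_4 = 264
y_4 = 168
r_4 = 40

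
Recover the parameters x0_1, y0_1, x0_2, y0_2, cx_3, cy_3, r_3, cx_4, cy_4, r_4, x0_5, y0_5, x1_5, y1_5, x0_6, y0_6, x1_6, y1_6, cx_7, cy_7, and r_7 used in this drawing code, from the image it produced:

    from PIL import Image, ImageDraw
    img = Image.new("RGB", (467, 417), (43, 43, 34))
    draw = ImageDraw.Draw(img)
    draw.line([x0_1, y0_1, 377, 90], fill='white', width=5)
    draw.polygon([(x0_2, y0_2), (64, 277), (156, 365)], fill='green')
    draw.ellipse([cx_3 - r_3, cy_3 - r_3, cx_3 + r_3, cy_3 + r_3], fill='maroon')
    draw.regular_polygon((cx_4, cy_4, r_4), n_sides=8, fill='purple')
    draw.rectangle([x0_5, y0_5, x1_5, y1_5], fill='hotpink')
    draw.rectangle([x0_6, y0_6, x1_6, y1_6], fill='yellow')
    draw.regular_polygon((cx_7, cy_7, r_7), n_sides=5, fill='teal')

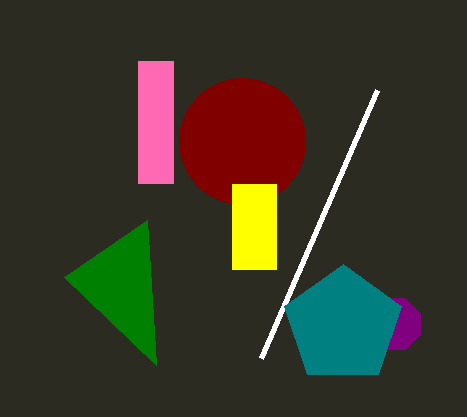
x0_1 = 261, y0_1 = 358, x0_2 = 147, y0_2 = 220, cx_3 = 242, cy_3 = 141, r_3 = 63, cx_4 = 395, cy_4 = 324, r_4 = 28, x0_5 = 138, y0_5 = 61, x1_5 = 173, y1_5 = 183, x0_6 = 232, y0_6 = 184, x1_6 = 276, y1_6 = 269, cx_7 = 343, cy_7 = 325, r_7 = 61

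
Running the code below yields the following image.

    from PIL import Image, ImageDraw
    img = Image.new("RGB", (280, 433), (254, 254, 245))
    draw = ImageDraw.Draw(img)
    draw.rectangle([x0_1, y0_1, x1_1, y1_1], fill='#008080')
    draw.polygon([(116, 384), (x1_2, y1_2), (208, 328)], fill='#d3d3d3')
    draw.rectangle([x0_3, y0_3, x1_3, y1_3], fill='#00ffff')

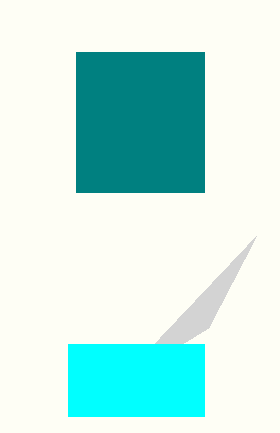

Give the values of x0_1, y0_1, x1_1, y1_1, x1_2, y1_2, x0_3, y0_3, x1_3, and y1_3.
x0_1 = 76
y0_1 = 52
x1_1 = 204
y1_1 = 192
x1_2 = 256
y1_2 = 236
x0_3 = 68
y0_3 = 344
x1_3 = 204
y1_3 = 416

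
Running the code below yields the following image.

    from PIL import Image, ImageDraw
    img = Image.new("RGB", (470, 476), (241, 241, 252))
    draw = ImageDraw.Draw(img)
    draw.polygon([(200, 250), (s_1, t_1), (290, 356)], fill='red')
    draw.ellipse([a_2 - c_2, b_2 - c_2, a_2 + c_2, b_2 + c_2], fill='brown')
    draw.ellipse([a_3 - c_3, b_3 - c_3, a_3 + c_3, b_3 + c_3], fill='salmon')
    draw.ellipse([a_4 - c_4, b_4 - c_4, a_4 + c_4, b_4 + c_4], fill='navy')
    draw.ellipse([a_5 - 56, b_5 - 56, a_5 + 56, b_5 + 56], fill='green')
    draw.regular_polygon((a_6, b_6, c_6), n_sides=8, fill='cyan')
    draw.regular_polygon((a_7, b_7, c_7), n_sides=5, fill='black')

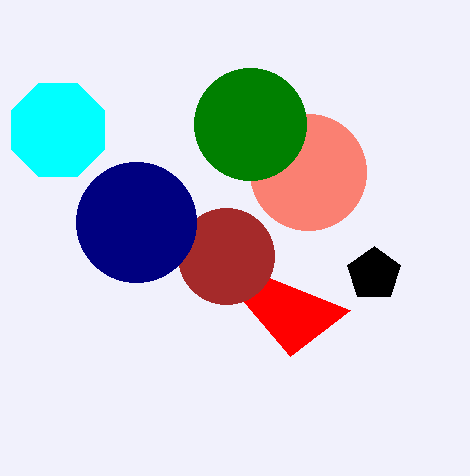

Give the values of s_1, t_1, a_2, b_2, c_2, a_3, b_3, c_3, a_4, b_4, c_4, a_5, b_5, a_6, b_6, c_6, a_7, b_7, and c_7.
s_1 = 350
t_1 = 310
a_2 = 226
b_2 = 256
c_2 = 48
a_3 = 308
b_3 = 172
c_3 = 58
a_4 = 136
b_4 = 222
c_4 = 60
a_5 = 250
b_5 = 124
a_6 = 58
b_6 = 130
c_6 = 50
a_7 = 374
b_7 = 274
c_7 = 28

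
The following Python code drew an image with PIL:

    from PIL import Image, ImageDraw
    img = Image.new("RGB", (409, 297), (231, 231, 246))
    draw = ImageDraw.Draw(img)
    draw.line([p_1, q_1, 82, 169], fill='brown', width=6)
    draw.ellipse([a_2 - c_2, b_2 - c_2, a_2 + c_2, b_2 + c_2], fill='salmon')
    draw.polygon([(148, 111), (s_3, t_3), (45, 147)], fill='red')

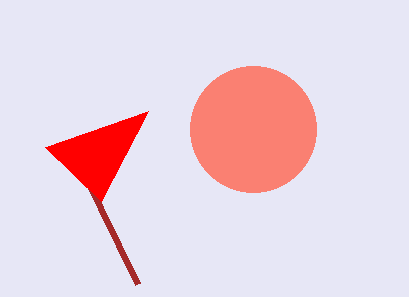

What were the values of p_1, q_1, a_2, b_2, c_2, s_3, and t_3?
p_1 = 138, q_1 = 284, a_2 = 253, b_2 = 129, c_2 = 63, s_3 = 101, t_3 = 201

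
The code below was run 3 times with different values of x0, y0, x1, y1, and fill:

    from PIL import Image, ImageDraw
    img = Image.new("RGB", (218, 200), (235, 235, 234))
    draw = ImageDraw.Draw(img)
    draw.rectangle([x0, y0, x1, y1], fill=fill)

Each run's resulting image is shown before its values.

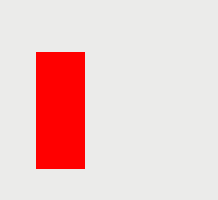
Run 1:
x0 = 36
y0 = 52
x1 = 84
y1 = 168
fill = 'red'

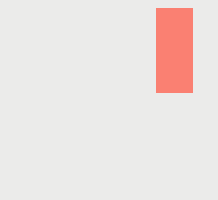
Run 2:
x0 = 156
y0 = 8
x1 = 192
y1 = 92
fill = 'salmon'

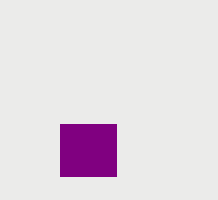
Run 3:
x0 = 60
y0 = 124
x1 = 116
y1 = 176
fill = 'purple'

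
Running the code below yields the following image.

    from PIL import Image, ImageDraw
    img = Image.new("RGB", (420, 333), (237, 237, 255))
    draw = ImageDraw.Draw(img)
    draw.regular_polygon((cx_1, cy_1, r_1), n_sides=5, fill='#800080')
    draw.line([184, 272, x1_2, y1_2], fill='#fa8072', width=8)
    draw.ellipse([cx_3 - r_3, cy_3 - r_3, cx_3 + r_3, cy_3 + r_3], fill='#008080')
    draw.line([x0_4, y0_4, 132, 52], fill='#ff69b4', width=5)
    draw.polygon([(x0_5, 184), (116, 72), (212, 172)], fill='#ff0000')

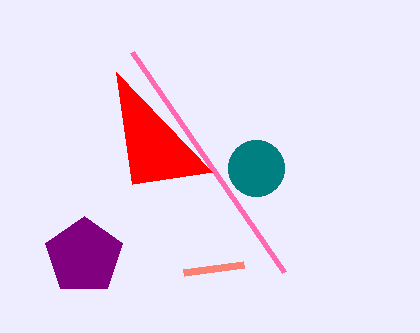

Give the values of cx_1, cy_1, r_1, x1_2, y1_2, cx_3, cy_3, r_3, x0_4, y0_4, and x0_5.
cx_1 = 84, cy_1 = 256, r_1 = 40, x1_2 = 244, y1_2 = 264, cx_3 = 256, cy_3 = 168, r_3 = 28, x0_4 = 284, y0_4 = 272, x0_5 = 132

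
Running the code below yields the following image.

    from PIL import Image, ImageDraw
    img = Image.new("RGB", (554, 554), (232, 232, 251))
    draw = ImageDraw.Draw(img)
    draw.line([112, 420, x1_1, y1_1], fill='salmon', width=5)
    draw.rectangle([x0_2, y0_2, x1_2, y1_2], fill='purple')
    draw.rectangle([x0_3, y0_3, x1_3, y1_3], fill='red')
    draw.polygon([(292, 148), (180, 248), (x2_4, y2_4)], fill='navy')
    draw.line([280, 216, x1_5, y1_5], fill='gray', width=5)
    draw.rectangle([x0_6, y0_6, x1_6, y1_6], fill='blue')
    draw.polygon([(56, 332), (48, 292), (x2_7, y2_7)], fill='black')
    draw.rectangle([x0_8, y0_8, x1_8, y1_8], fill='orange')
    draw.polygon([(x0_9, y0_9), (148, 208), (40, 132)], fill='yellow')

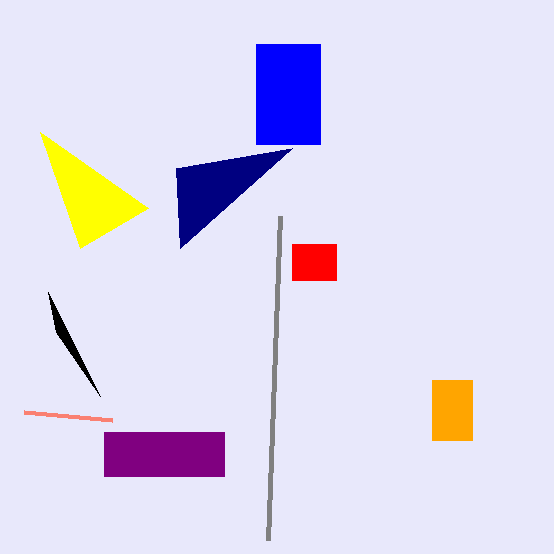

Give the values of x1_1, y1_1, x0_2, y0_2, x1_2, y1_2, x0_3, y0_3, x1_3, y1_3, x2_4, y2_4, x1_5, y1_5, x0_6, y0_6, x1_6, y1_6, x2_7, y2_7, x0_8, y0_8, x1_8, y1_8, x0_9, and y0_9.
x1_1 = 24; y1_1 = 412; x0_2 = 104; y0_2 = 432; x1_2 = 224; y1_2 = 476; x0_3 = 292; y0_3 = 244; x1_3 = 336; y1_3 = 280; x2_4 = 176; y2_4 = 168; x1_5 = 268; y1_5 = 540; x0_6 = 256; y0_6 = 44; x1_6 = 320; y1_6 = 144; x2_7 = 100; y2_7 = 396; x0_8 = 432; y0_8 = 380; x1_8 = 472; y1_8 = 440; x0_9 = 80; y0_9 = 248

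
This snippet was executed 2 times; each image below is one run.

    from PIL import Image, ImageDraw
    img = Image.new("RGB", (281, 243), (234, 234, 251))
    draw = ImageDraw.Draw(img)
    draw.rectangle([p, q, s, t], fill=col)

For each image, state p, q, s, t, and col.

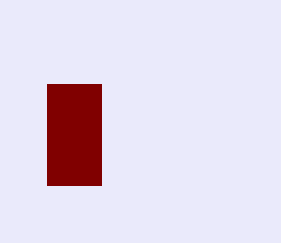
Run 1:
p = 47
q = 84
s = 101
t = 185
col = 'maroon'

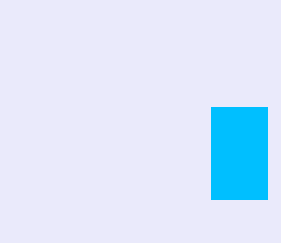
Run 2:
p = 211; q = 107; s = 267; t = 199; col = 'deepskyblue'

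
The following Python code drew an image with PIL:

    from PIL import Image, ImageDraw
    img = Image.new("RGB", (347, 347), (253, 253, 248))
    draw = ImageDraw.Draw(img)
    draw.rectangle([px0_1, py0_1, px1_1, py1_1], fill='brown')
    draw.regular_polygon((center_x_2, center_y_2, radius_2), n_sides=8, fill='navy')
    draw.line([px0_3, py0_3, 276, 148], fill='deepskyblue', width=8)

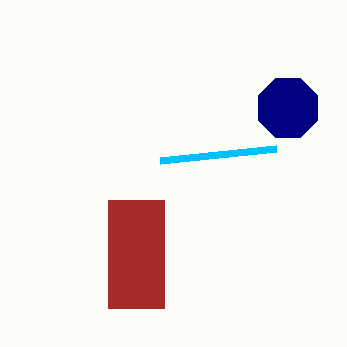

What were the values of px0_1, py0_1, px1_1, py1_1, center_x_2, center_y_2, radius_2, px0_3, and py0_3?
px0_1 = 108; py0_1 = 200; px1_1 = 164; py1_1 = 308; center_x_2 = 288; center_y_2 = 108; radius_2 = 32; px0_3 = 160; py0_3 = 160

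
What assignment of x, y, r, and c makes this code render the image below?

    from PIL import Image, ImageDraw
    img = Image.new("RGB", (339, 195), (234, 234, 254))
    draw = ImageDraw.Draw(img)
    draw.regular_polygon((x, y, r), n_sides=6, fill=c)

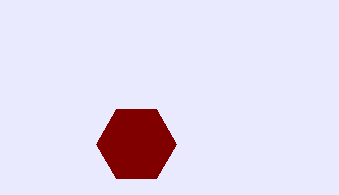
x = 136, y = 144, r = 40, c = 'maroon'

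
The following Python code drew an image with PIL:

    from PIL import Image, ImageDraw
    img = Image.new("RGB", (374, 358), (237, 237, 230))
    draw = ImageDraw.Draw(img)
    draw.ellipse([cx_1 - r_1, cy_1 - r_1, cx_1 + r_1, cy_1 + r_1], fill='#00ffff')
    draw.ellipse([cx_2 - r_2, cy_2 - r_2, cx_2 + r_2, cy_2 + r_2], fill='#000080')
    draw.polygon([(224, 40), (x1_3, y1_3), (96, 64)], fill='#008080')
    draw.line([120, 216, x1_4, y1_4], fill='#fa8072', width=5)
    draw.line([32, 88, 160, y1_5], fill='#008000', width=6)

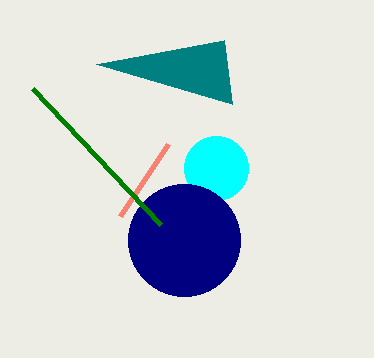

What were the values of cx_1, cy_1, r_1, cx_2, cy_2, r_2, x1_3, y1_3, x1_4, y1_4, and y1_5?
cx_1 = 216; cy_1 = 168; r_1 = 32; cx_2 = 184; cy_2 = 240; r_2 = 56; x1_3 = 232; y1_3 = 104; x1_4 = 168; y1_4 = 144; y1_5 = 224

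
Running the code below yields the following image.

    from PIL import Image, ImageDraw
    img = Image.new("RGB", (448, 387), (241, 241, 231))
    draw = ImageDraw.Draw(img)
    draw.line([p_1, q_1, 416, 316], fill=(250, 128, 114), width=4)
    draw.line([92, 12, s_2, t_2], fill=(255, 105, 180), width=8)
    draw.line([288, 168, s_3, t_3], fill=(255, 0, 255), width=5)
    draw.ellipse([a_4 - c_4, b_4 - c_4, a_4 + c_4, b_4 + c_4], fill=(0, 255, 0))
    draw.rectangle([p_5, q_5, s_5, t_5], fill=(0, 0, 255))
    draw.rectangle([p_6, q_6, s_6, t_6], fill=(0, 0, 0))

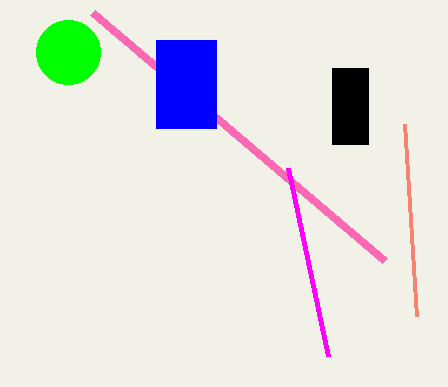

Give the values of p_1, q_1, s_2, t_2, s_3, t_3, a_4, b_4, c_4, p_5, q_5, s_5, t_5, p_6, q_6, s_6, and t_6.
p_1 = 404, q_1 = 124, s_2 = 384, t_2 = 260, s_3 = 328, t_3 = 356, a_4 = 68, b_4 = 52, c_4 = 32, p_5 = 156, q_5 = 40, s_5 = 216, t_5 = 128, p_6 = 332, q_6 = 68, s_6 = 368, t_6 = 144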